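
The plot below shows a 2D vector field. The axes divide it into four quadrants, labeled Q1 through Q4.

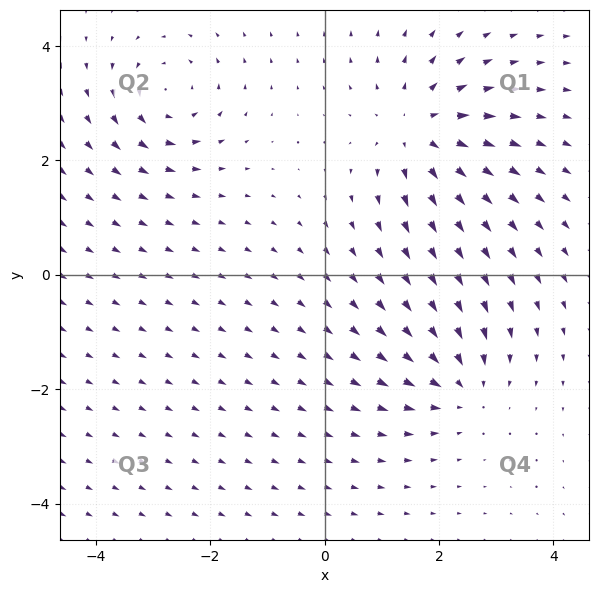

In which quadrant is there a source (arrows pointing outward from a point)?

The source sits at approximately (1.6, 2.5), which lies in quadrant Q1. The divergence there is about +5, positive as expected for a source.

Q1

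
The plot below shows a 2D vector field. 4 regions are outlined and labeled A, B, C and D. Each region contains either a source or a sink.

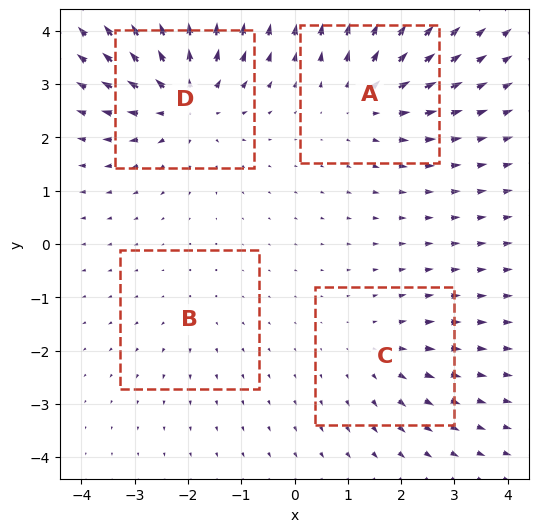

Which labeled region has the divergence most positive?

Divergence at each region's feature centre — A: about +5, B: about +2, C: about +3, D: about +7. Region D is most positive.

D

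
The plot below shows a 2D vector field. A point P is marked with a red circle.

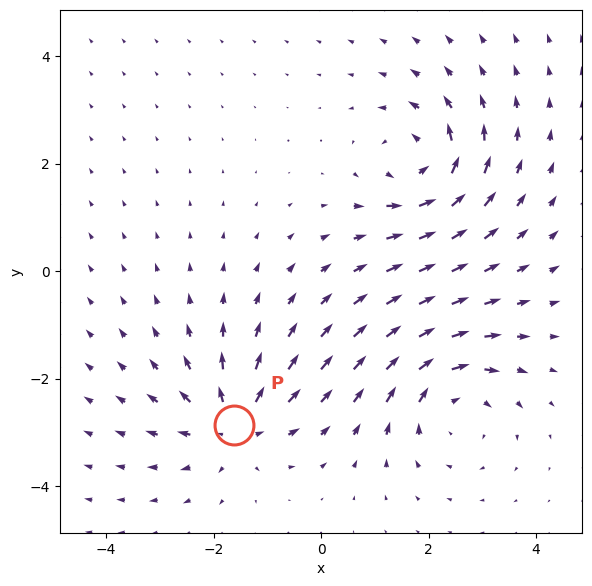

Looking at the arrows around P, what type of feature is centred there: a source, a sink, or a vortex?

At P (-1.6, -2.9) the arrows spread outward. Divergence about +5, curl ≈0 — positive divergence with near-zero curl is a source.

source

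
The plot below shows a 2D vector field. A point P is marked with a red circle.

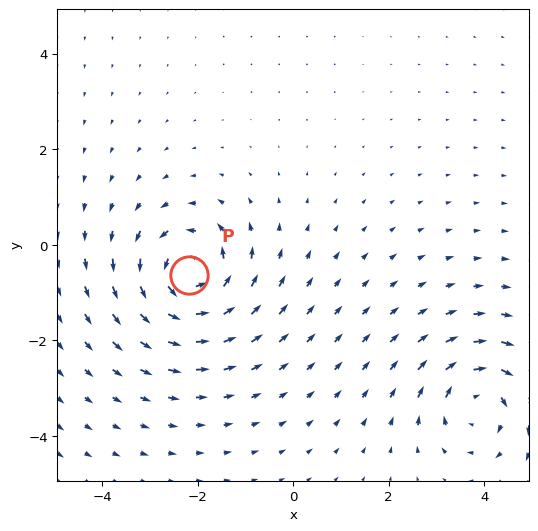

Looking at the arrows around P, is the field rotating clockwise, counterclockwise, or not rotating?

Near P at (-2.2, -0.6) the arrows circulate counterclockwise. The curl (z-component) there is about +5; positive curl means counterclockwise rotation.

counterclockwise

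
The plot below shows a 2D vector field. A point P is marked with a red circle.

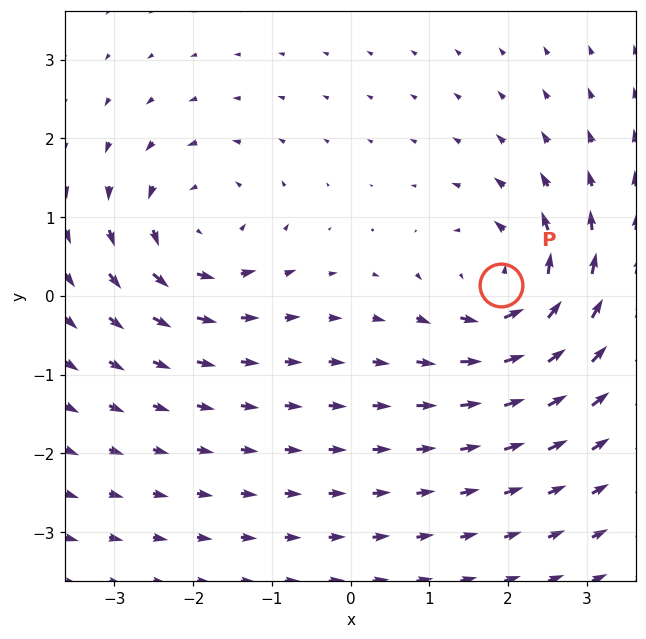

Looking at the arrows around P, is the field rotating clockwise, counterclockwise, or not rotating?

Near P at (1.9, 0.1) the arrows circulate counterclockwise. The curl (z-component) there is about +4; positive curl means counterclockwise rotation.

counterclockwise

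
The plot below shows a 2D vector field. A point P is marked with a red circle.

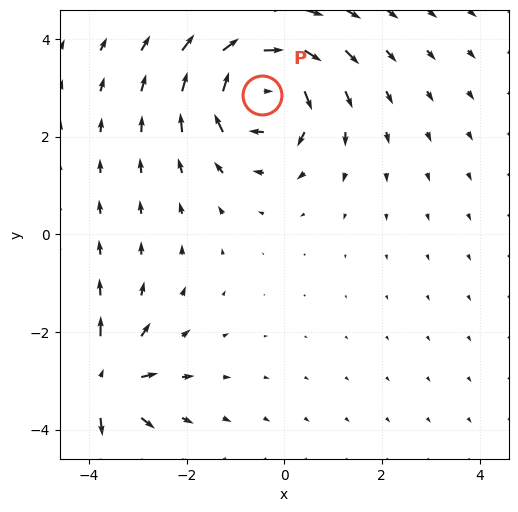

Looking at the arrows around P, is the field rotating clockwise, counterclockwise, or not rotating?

Near P at (-0.5, 2.9) the arrows circulate clockwise. The curl (z-component) there is about -6; negative curl means clockwise rotation.

clockwise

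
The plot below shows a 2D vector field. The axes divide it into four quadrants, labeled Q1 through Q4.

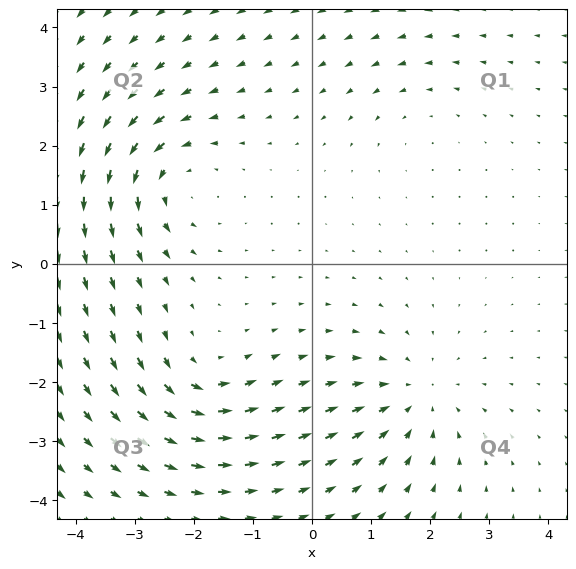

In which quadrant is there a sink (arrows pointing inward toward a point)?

The sink sits at approximately (1.7, -2.3), which lies in quadrant Q4. The divergence there is about -4, negative as expected for a sink.

Q4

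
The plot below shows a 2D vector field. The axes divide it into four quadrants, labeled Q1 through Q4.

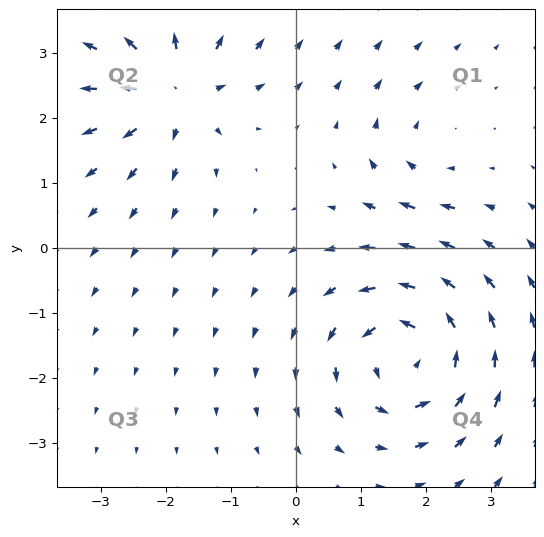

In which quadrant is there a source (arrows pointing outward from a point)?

The source sits at approximately (-1.9, 2.4), which lies in quadrant Q2. The divergence there is about +5, positive as expected for a source.

Q2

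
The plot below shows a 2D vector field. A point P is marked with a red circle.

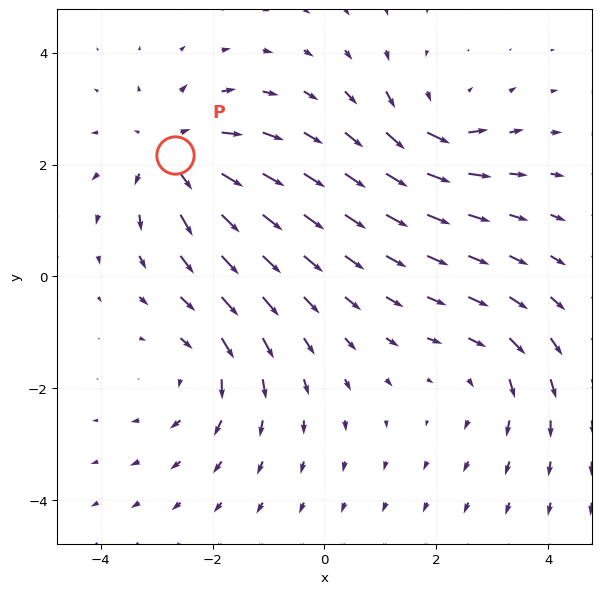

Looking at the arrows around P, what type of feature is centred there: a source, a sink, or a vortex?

At P (-2.7, 2.2) the arrows spread outward. Divergence about +4, curl ≈0 — positive divergence with near-zero curl is a source.

source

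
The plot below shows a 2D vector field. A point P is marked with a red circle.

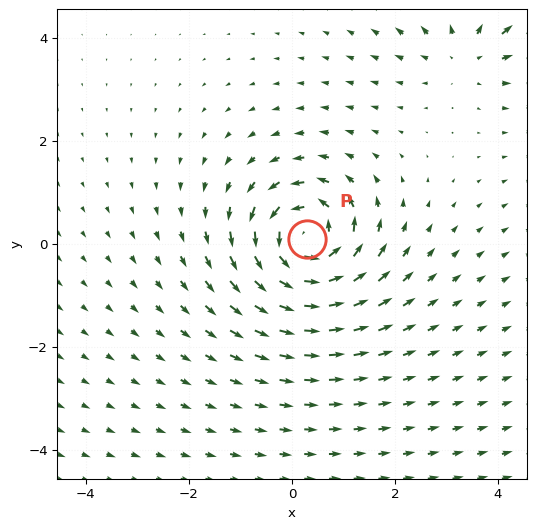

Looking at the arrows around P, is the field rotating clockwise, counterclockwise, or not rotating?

Near P at (0.3, 0.1) the arrows circulate counterclockwise. The curl (z-component) there is about +6; positive curl means counterclockwise rotation.

counterclockwise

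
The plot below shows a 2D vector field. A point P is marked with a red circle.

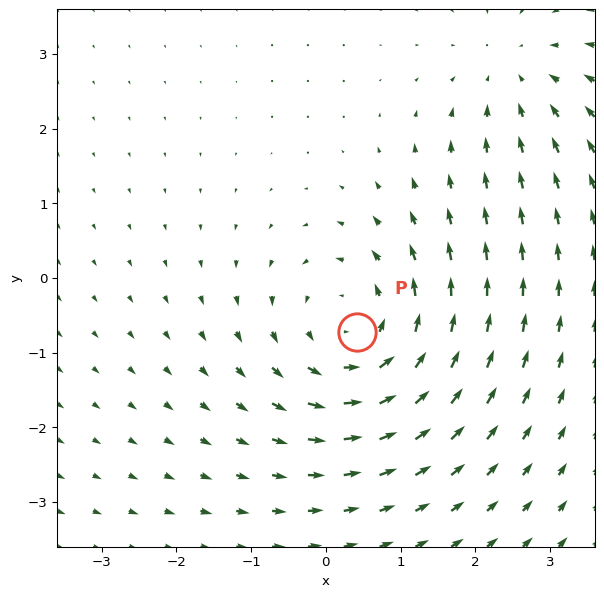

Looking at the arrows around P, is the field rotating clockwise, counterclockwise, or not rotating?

Near P at (0.4, -0.7) the arrows circulate counterclockwise. The curl (z-component) there is about +4; positive curl means counterclockwise rotation.

counterclockwise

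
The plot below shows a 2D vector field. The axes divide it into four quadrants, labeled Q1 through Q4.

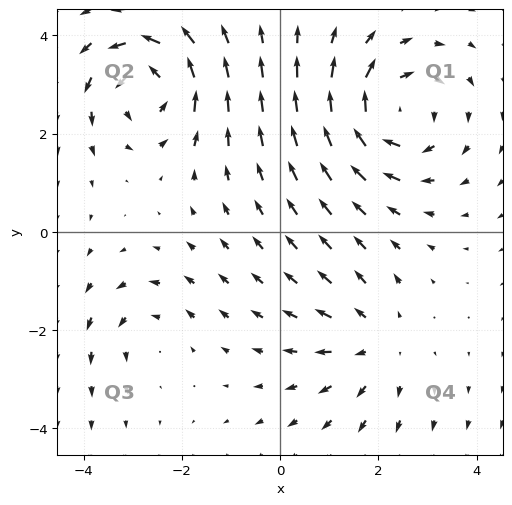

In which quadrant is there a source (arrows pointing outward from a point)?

The source sits at approximately (1.9, -2.3), which lies in quadrant Q4. The divergence there is about +3, positive as expected for a source.

Q4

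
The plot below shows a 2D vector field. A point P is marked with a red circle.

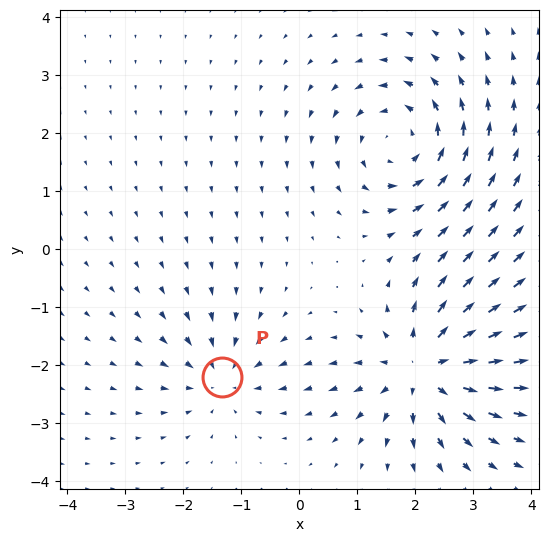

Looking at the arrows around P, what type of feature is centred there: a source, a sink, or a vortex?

sink

At P (-1.3, -2.2) the arrows converge inward. Divergence about -3, curl ≈0 — negative divergence with near-zero curl is a sink.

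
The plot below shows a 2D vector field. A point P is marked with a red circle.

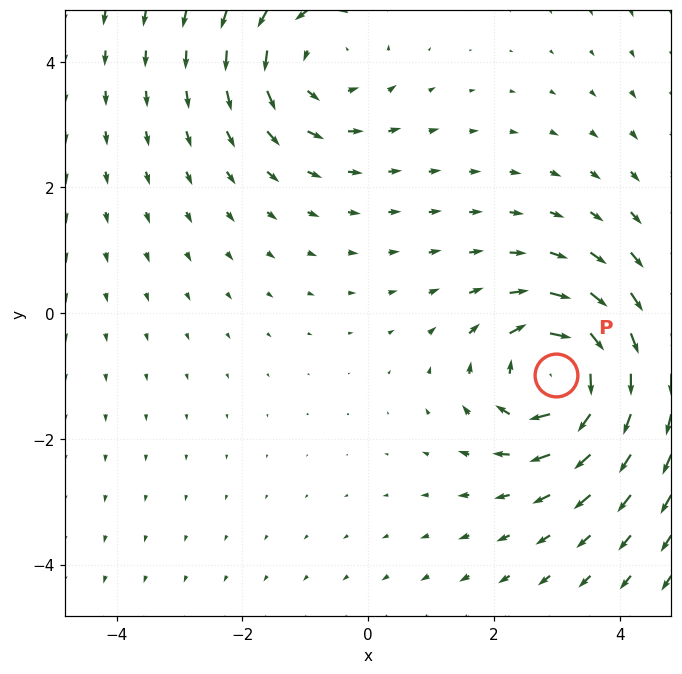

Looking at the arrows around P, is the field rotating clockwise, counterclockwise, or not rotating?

Near P at (3.0, -1.0) the arrows circulate clockwise. The curl (z-component) there is about -5; negative curl means clockwise rotation.

clockwise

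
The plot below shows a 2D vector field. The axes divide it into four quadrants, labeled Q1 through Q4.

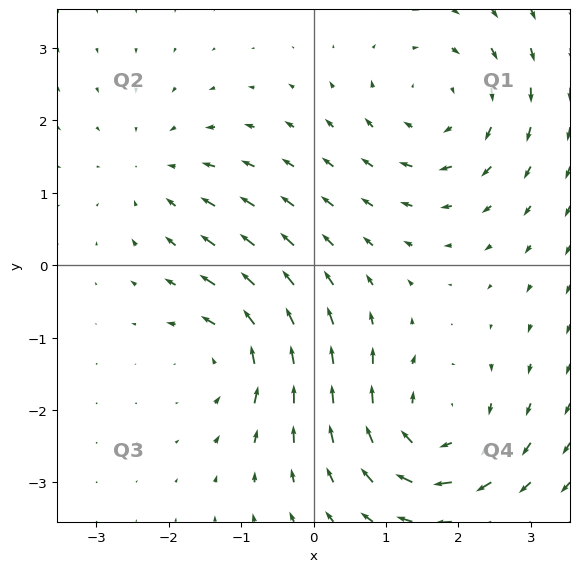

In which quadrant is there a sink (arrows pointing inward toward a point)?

The sink sits at approximately (-2.1, 1.3), which lies in quadrant Q2. The divergence there is about -3, negative as expected for a sink.

Q2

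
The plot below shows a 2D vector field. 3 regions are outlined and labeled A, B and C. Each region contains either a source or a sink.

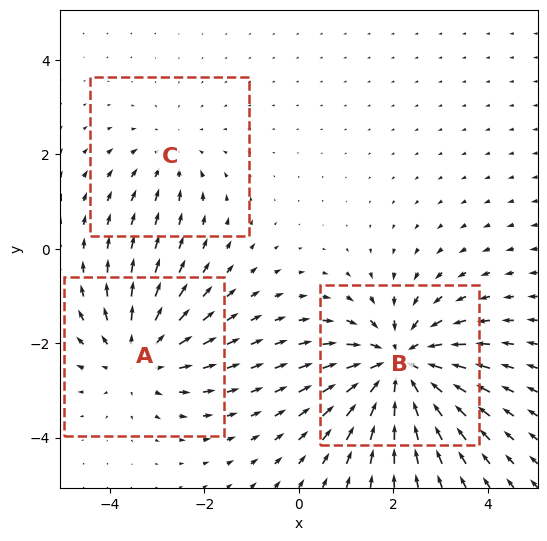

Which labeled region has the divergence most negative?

Divergence at each region's feature centre — A: about +3, B: about -4, C: about -2. Region B is most negative.

B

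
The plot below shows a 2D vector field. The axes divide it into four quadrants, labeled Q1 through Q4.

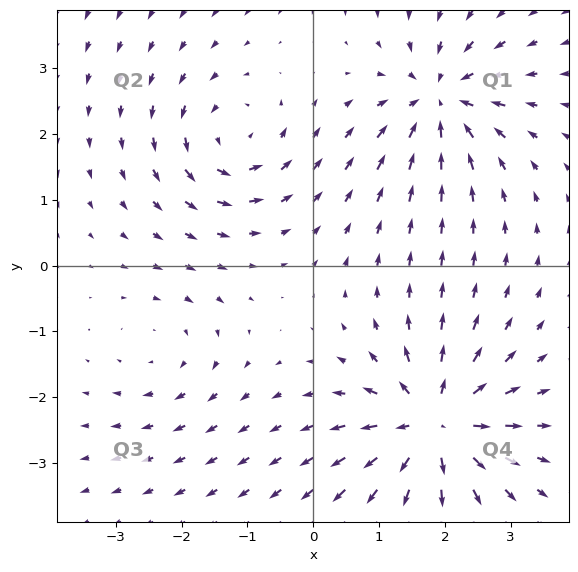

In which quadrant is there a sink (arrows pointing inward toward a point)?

Q1

The sink sits at approximately (1.9, 2.5), which lies in quadrant Q1. The divergence there is about -6, negative as expected for a sink.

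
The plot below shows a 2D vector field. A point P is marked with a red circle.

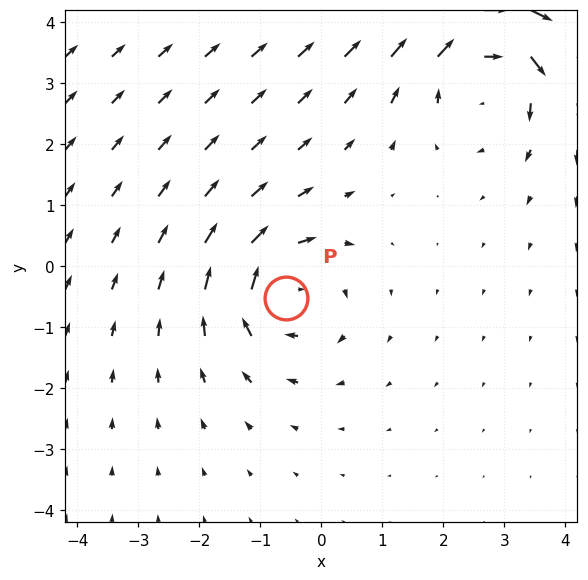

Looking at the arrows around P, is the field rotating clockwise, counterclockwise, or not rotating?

Near P at (-0.6, -0.5) the arrows circulate clockwise. The curl (z-component) there is about -4; negative curl means clockwise rotation.

clockwise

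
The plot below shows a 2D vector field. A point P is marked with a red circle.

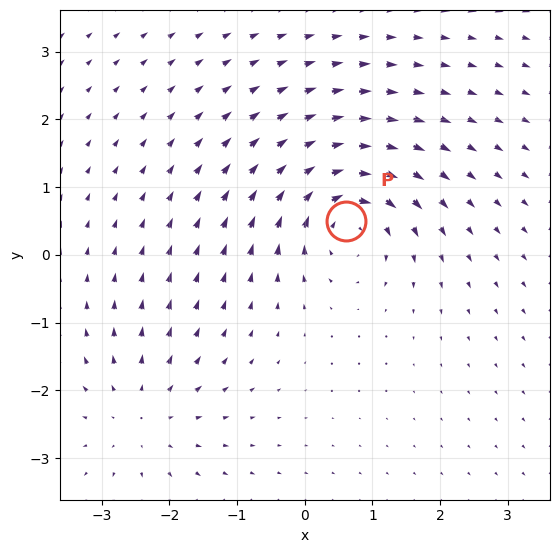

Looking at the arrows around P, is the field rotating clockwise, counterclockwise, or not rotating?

Near P at (0.6, 0.5) the arrows circulate clockwise. The curl (z-component) there is about -7; negative curl means clockwise rotation.

clockwise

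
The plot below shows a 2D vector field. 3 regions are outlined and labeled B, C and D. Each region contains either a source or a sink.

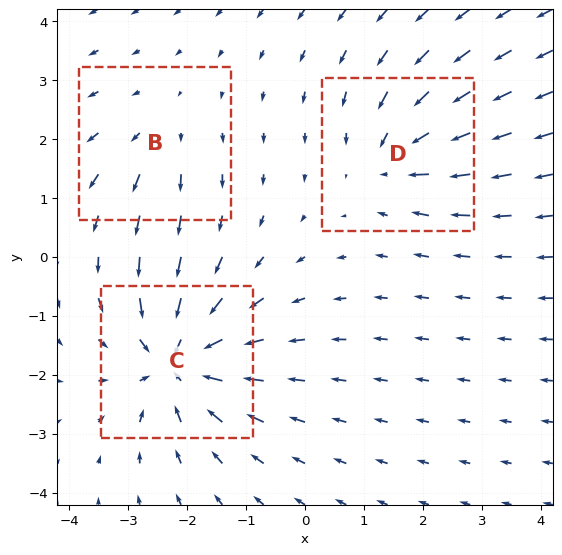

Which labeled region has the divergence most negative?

Divergence at each region's feature centre — B: about +2, C: about -5, D: about -3. Region C is most negative.

C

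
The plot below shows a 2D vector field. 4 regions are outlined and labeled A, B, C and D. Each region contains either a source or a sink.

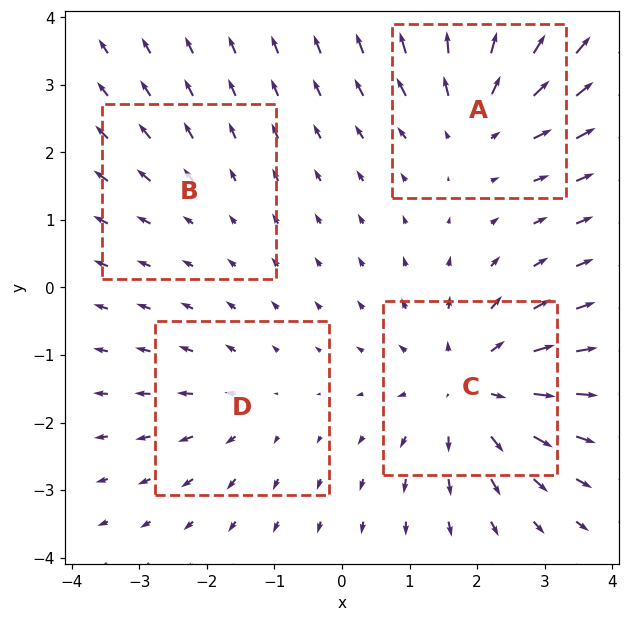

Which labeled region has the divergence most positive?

C

Divergence at each region's feature centre — A: about +5, B: about +2, C: about +6, D: about +3. Region C is most positive.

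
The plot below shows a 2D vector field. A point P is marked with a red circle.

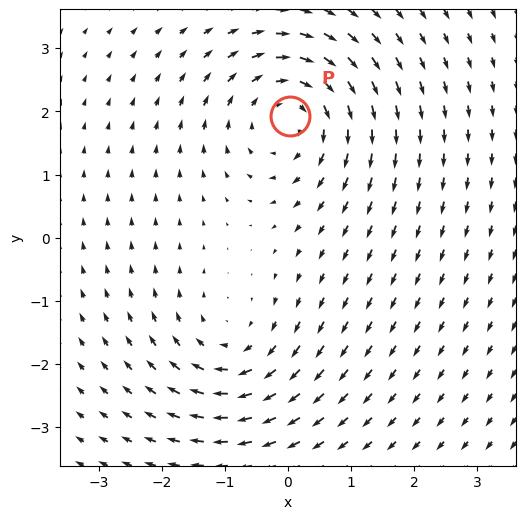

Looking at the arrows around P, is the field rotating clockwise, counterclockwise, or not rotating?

Near P at (0.0, 1.9) the arrows circulate clockwise. The curl (z-component) there is about -4; negative curl means clockwise rotation.

clockwise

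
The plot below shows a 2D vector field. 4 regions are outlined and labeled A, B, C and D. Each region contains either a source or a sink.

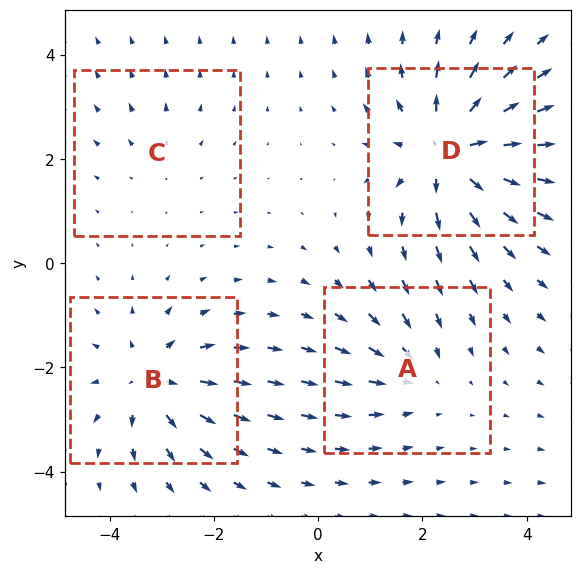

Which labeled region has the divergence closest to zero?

Divergence at each region's feature centre — A: about -4, B: about +6, C: about +2, D: about +8. Region C is closest to zero.

C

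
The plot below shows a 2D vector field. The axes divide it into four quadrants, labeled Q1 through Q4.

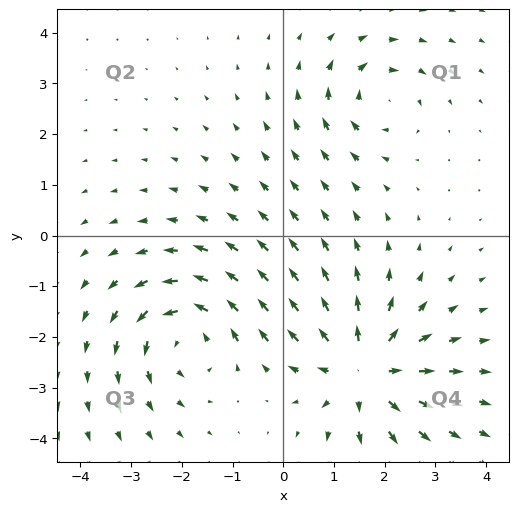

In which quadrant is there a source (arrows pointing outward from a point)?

The source sits at approximately (1.6, -2.7), which lies in quadrant Q4. The divergence there is about +5, positive as expected for a source.

Q4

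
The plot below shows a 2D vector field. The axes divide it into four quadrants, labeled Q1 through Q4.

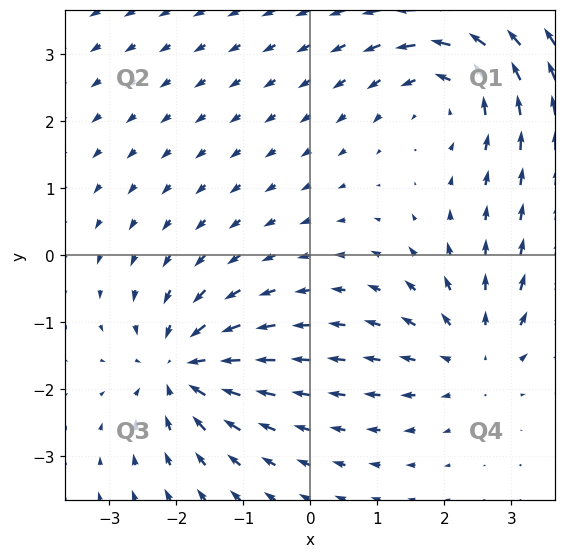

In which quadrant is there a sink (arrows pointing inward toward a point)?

The sink sits at approximately (-1.9, -1.7), which lies in quadrant Q3. The divergence there is about -4, negative as expected for a sink.

Q3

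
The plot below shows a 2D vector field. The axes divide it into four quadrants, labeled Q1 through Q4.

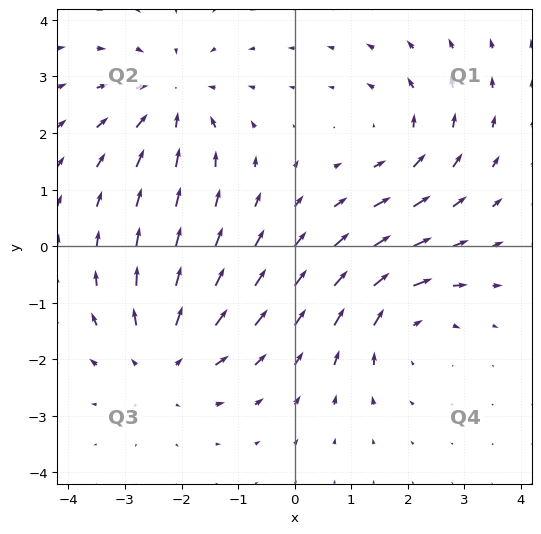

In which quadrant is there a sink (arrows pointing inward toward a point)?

Q2

The sink sits at approximately (-2.2, 2.6), which lies in quadrant Q2. The divergence there is about -4, negative as expected for a sink.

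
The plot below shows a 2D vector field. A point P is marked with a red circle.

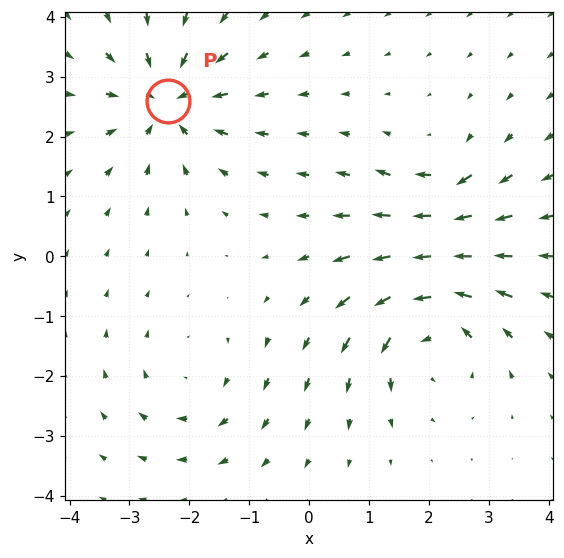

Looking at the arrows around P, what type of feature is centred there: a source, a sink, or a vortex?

sink

At P (-2.4, 2.6) the arrows converge inward. Divergence about -5, curl ≈0 — negative divergence with near-zero curl is a sink.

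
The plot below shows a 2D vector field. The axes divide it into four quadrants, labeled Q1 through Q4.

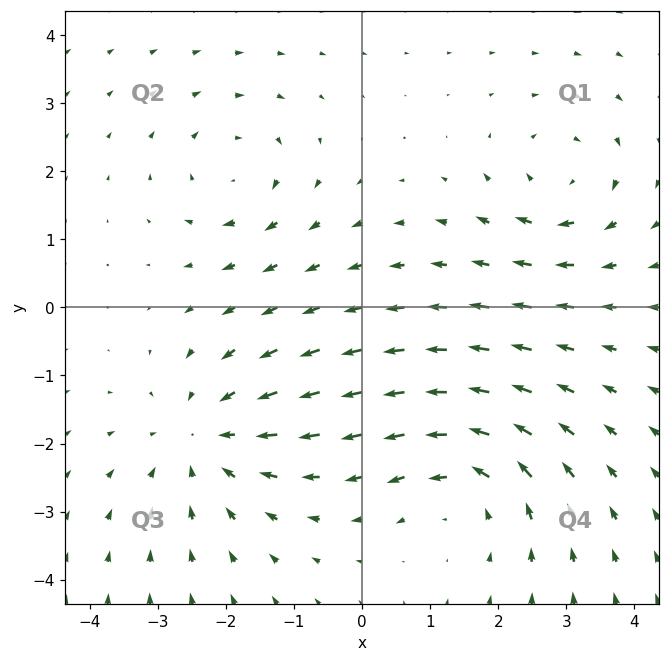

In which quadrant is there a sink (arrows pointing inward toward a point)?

The sink sits at approximately (-2.3, -1.9), which lies in quadrant Q3. The divergence there is about -4, negative as expected for a sink.

Q3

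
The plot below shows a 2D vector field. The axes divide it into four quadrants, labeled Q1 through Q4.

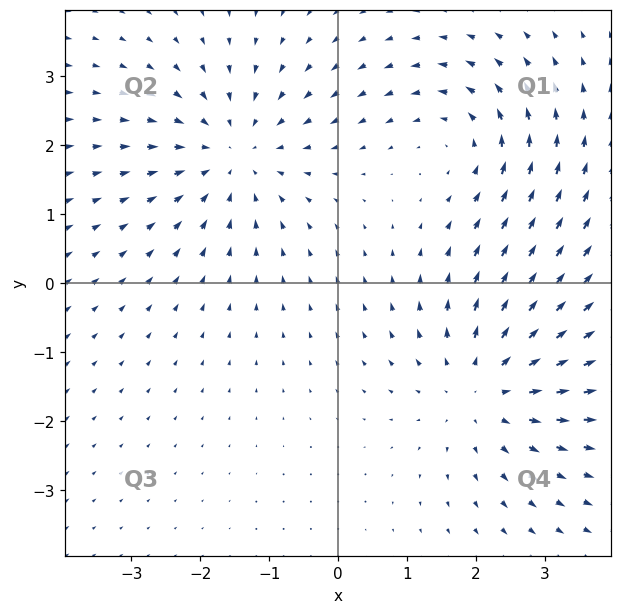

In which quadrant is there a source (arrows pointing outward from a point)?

Q4

The source sits at approximately (2.1, -1.5), which lies in quadrant Q4. The divergence there is about +3, positive as expected for a source.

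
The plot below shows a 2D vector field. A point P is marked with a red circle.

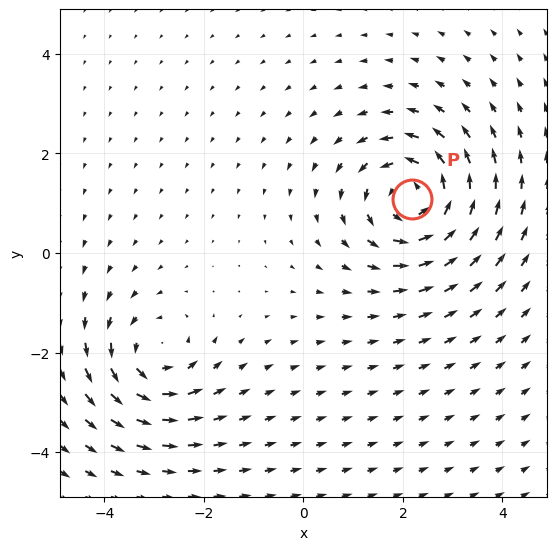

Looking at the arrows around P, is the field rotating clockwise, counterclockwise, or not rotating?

Near P at (2.2, 1.1) the arrows circulate counterclockwise. The curl (z-component) there is about +5; positive curl means counterclockwise rotation.

counterclockwise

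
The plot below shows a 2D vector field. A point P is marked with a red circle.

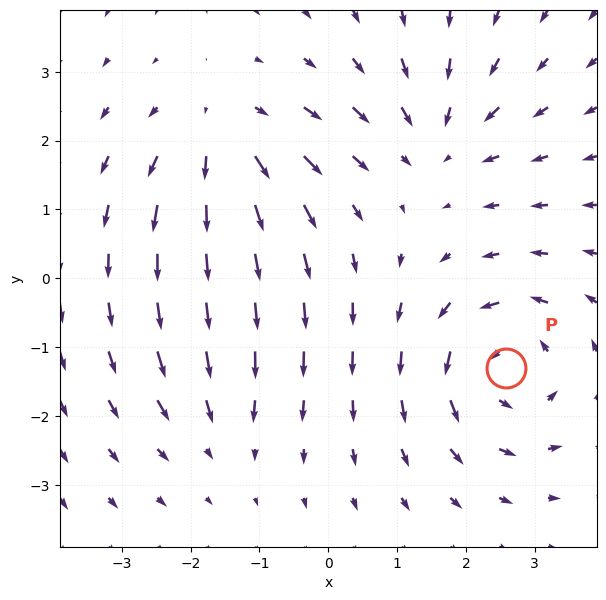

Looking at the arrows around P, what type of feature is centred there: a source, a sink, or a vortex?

vortex

At P (2.6, -1.3) the arrows circulate counterclockwise. Divergence ≈0, curl about +5 — near-zero divergence with nonzero curl is a vortex.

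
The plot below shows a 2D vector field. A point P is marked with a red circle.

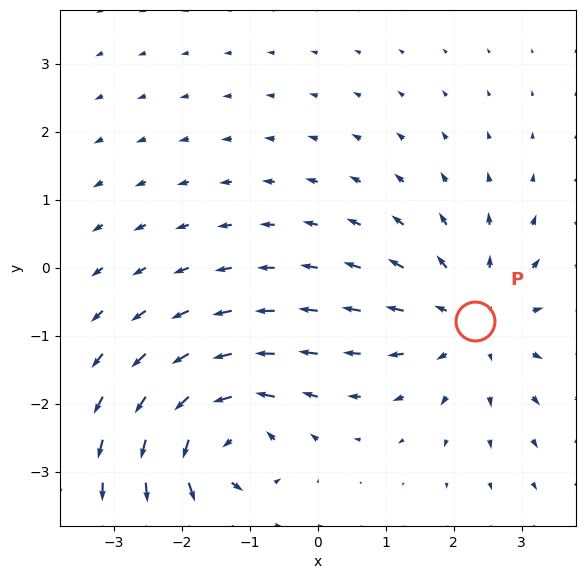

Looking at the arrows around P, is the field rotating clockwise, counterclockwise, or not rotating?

Near P at (2.3, -0.8) the arrows show no circulation. The curl there is ≈0.

not rotating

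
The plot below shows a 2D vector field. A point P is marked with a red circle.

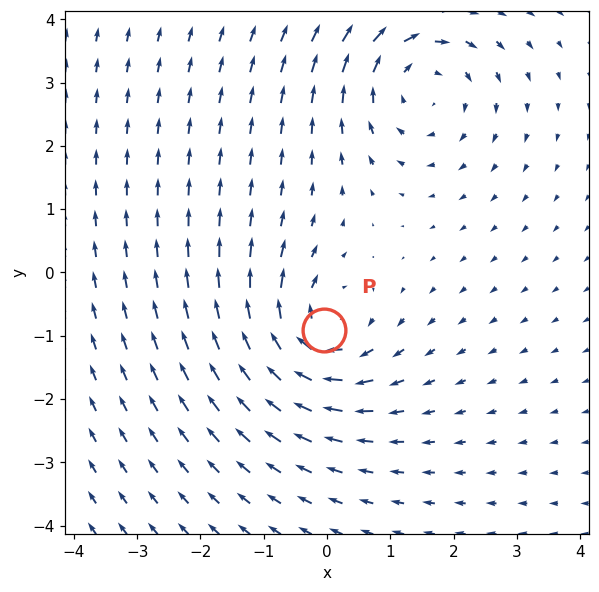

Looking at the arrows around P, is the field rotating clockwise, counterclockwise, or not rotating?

clockwise

Near P at (-0.0, -0.9) the arrows circulate clockwise. The curl (z-component) there is about -4; negative curl means clockwise rotation.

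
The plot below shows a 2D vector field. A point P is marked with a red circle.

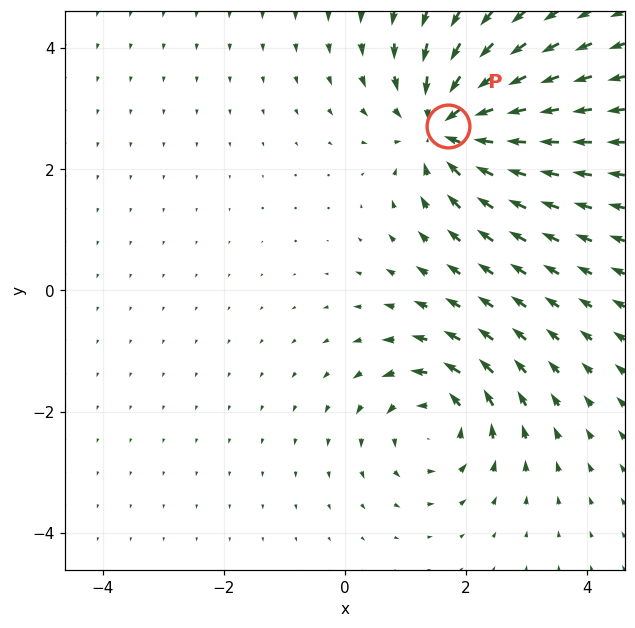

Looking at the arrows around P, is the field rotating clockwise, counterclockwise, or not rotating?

not rotating

Near P at (1.7, 2.7) the arrows show no circulation. The curl there is ≈0.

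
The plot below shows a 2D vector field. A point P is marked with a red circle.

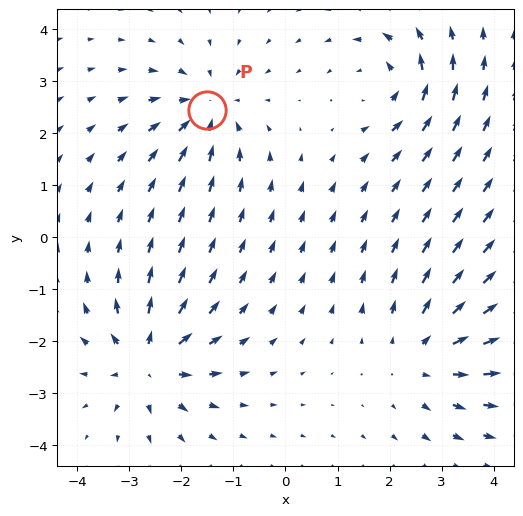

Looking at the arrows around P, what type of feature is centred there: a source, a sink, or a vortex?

sink

At P (-1.5, 2.5) the arrows converge inward. Divergence about -5, curl ≈0 — negative divergence with near-zero curl is a sink.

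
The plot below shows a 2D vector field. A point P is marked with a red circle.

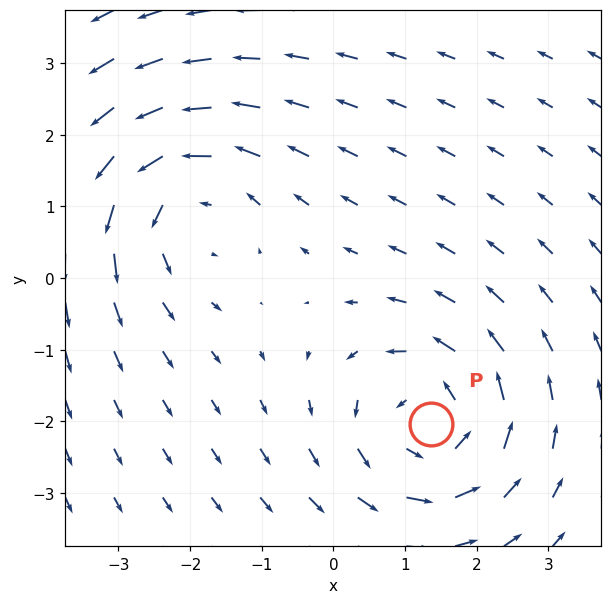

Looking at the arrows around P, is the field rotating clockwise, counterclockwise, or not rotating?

counterclockwise

Near P at (1.4, -2.0) the arrows circulate counterclockwise. The curl (z-component) there is about +5; positive curl means counterclockwise rotation.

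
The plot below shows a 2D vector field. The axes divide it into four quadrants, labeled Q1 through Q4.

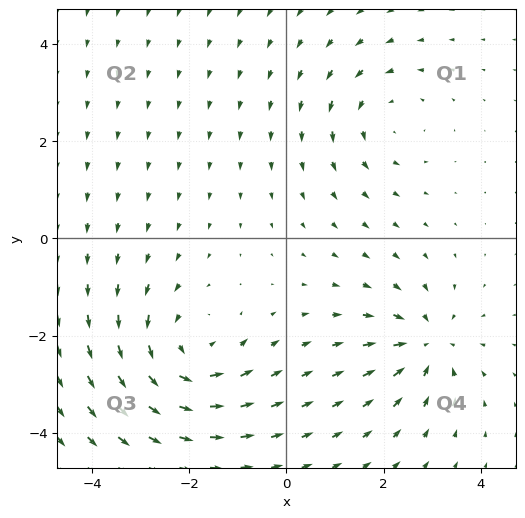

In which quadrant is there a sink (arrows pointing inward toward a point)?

The sink sits at approximately (2.9, -2.2), which lies in quadrant Q4. The divergence there is about -4, negative as expected for a sink.

Q4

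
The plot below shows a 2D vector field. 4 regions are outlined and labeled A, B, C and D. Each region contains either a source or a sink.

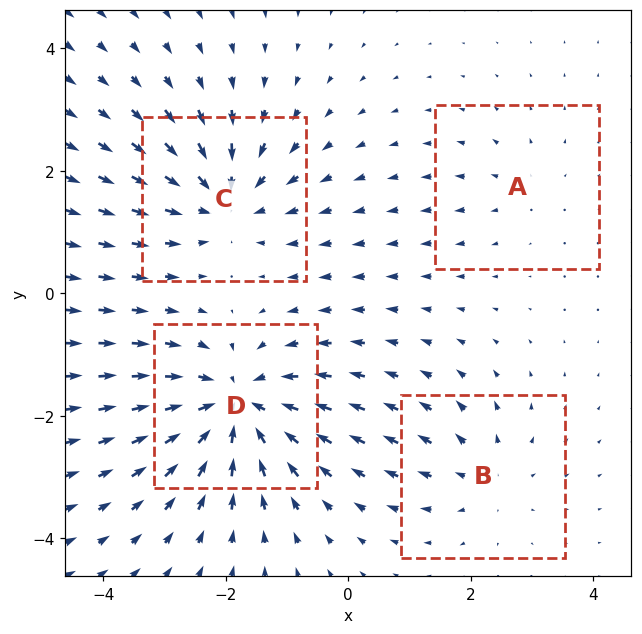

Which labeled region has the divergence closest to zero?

Divergence at each region's feature centre — A: about +2, B: about +3, C: about -6, D: about -7. Region A is closest to zero.

A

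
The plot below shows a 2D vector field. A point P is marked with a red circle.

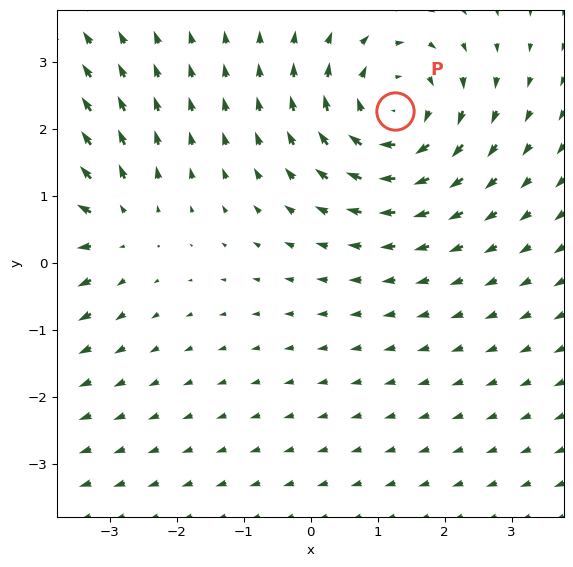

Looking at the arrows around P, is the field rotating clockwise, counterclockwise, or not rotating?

Near P at (1.3, 2.3) the arrows circulate clockwise. The curl (z-component) there is about -4; negative curl means clockwise rotation.

clockwise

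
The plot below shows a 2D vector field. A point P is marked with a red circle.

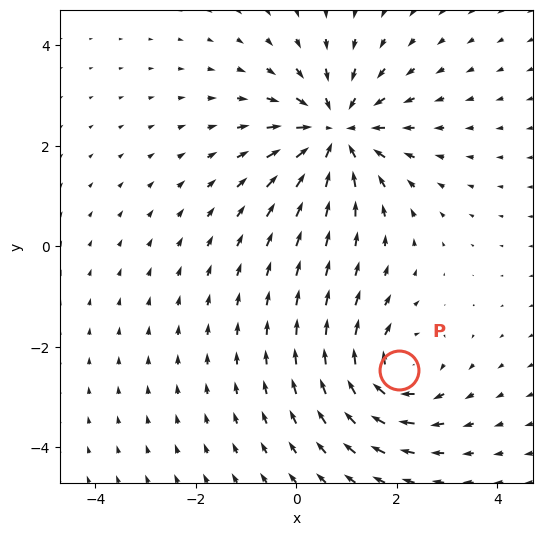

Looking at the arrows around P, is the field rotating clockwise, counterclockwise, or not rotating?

clockwise

Near P at (2.0, -2.5) the arrows circulate clockwise. The curl (z-component) there is about -3; negative curl means clockwise rotation.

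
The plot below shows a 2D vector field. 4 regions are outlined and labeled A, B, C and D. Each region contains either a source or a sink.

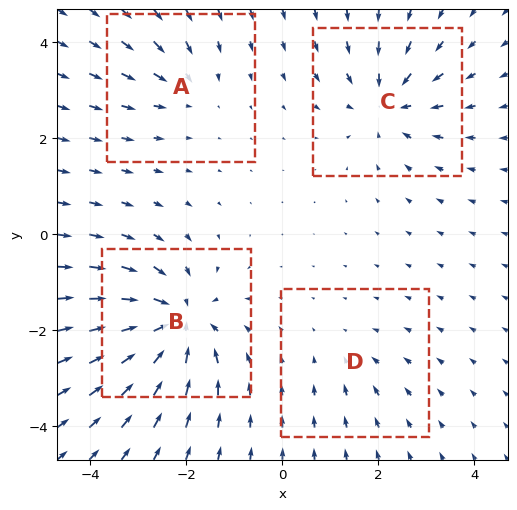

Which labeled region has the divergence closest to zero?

Divergence at each region's feature centre — A: about -3, B: about -8, C: about -5, D: about -2. Region D is closest to zero.

D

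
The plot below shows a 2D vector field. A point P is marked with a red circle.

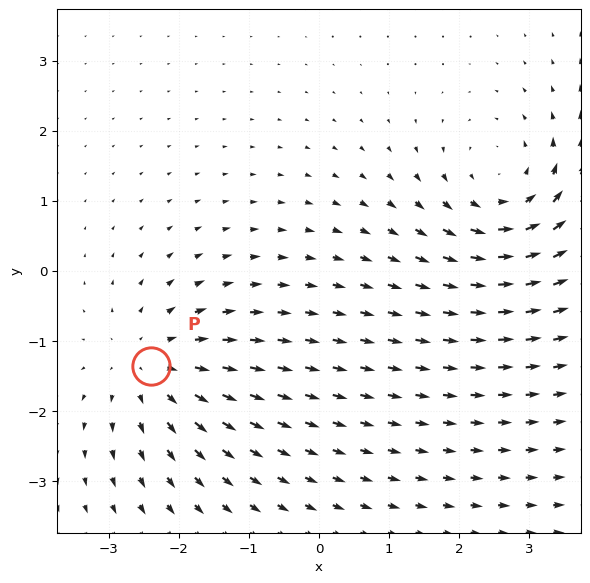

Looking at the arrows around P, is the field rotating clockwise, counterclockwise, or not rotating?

not rotating

Near P at (-2.4, -1.4) the arrows show no circulation. The curl there is ≈0.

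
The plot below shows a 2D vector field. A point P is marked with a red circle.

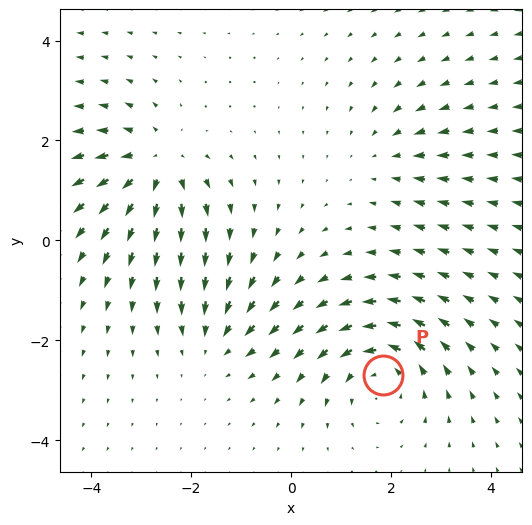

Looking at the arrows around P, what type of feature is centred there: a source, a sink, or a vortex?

At P (1.8, -2.7) the arrows circulate counterclockwise. Divergence ≈0, curl about +4 — near-zero divergence with nonzero curl is a vortex.

vortex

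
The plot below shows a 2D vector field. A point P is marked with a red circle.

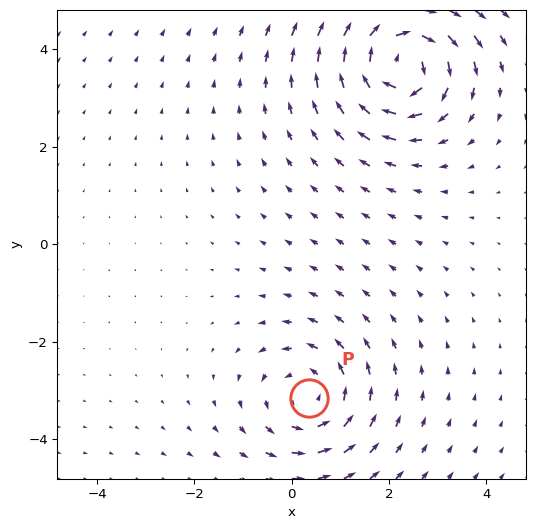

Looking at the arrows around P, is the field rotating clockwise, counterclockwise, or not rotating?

Near P at (0.4, -3.2) the arrows circulate counterclockwise. The curl (z-component) there is about +4; positive curl means counterclockwise rotation.

counterclockwise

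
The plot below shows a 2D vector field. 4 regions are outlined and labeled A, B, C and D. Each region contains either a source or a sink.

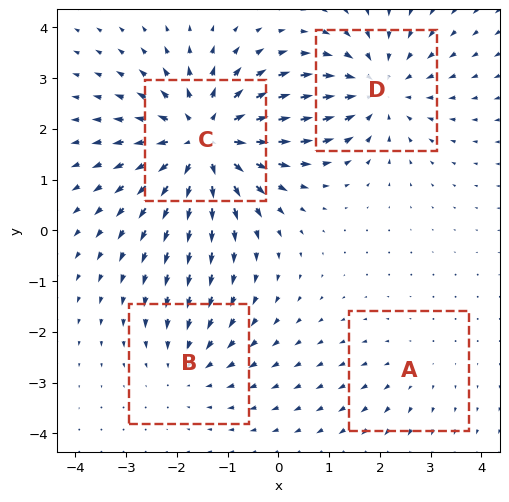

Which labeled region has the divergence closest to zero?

Divergence at each region's feature centre — A: about +2, B: about -3, C: about +6, D: about -4. Region A is closest to zero.

A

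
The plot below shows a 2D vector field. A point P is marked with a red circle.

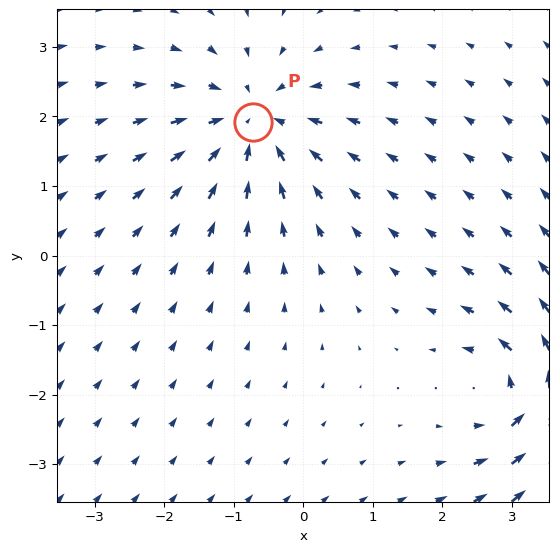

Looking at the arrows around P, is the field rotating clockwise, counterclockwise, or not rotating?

not rotating

Near P at (-0.7, 1.9) the arrows show no circulation. The curl there is ≈0.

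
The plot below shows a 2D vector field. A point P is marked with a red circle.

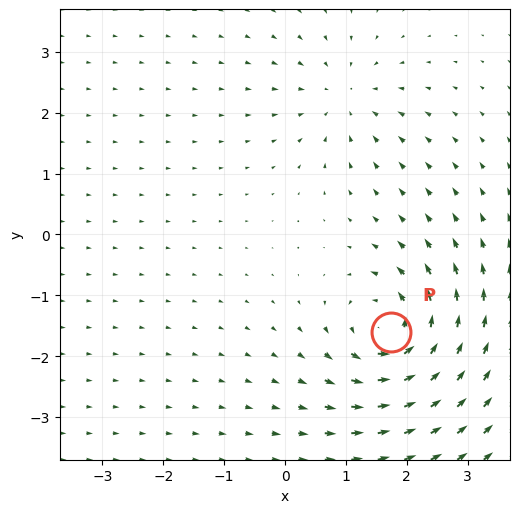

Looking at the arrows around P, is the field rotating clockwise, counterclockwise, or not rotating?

counterclockwise

Near P at (1.7, -1.6) the arrows circulate counterclockwise. The curl (z-component) there is about +7; positive curl means counterclockwise rotation.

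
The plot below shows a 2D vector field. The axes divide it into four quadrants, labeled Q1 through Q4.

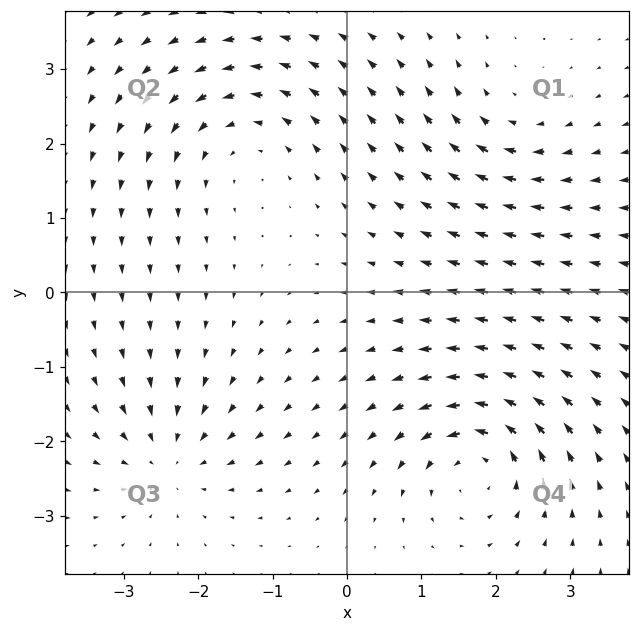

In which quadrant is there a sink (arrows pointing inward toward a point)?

Q3

The sink sits at approximately (-2.4, -2.2), which lies in quadrant Q3. The divergence there is about -5, negative as expected for a sink.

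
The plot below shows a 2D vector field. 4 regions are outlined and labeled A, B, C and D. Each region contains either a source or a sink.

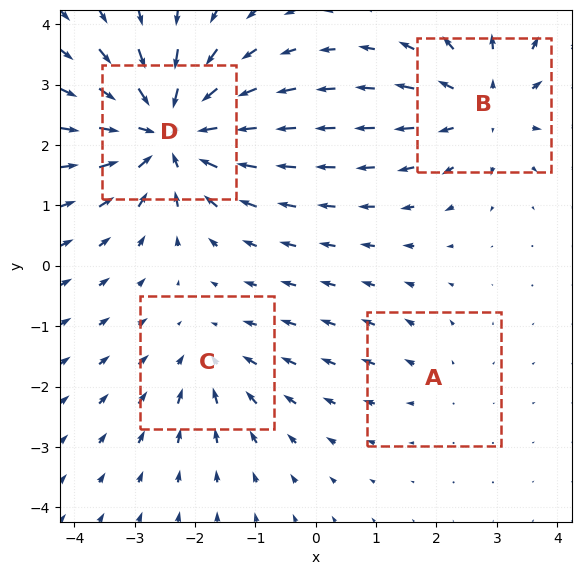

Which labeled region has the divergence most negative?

Divergence at each region's feature centre — A: about +2, B: about +4, C: about -3, D: about -7. Region D is most negative.

D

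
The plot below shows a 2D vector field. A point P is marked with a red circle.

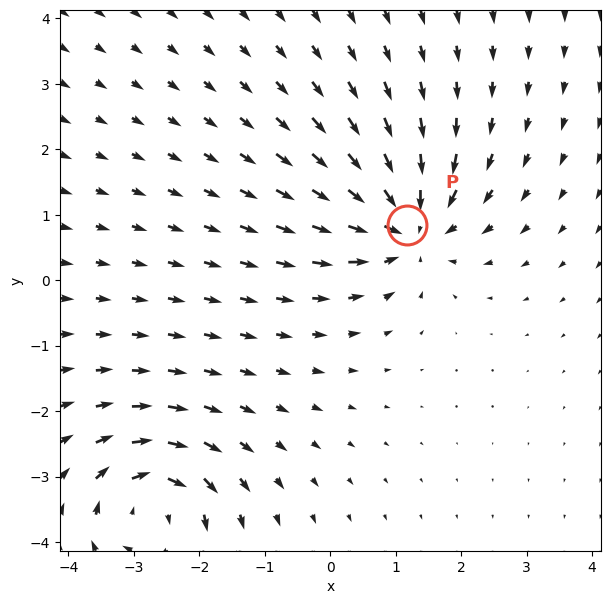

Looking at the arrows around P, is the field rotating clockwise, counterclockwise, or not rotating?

Near P at (1.2, 0.8) the arrows show no circulation. The curl there is ≈0.

not rotating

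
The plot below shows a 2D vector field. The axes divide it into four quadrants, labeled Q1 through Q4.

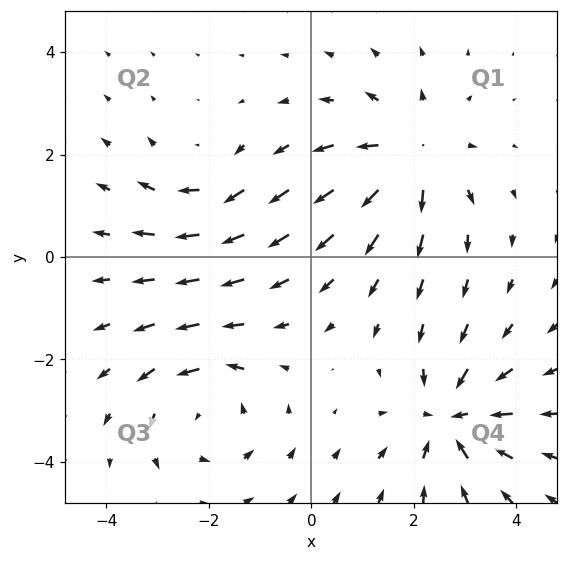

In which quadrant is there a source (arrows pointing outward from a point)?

Q1

The source sits at approximately (1.9, 2.0), which lies in quadrant Q1. The divergence there is about +4, positive as expected for a source.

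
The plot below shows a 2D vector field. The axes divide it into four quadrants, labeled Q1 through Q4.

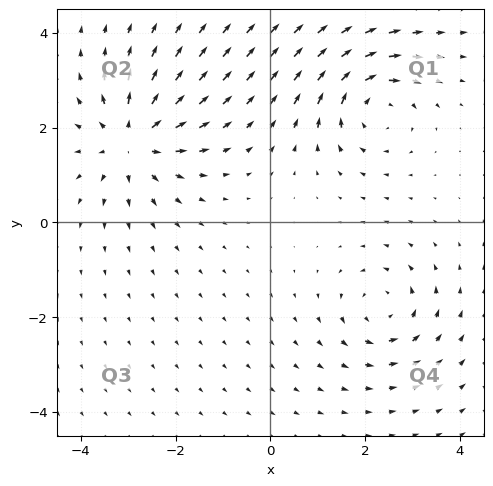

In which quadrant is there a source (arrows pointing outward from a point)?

Q2

The source sits at approximately (-2.9, 1.7), which lies in quadrant Q2. The divergence there is about +6, positive as expected for a source.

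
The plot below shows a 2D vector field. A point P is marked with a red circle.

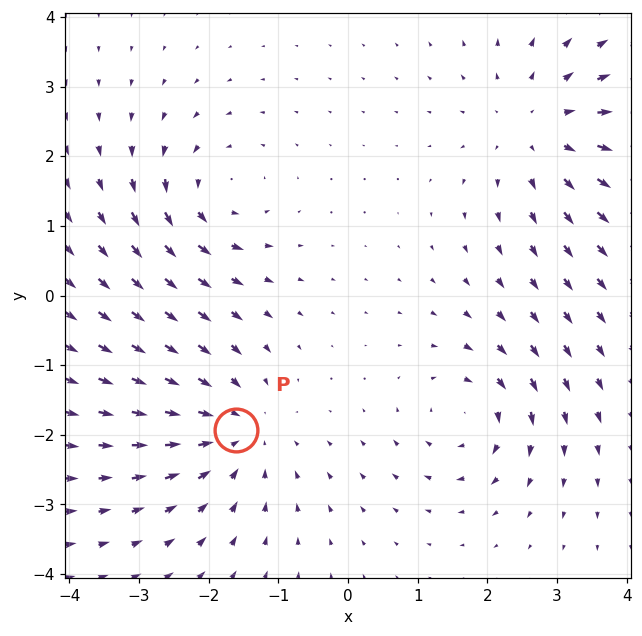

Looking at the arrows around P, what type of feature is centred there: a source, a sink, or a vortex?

At P (-1.6, -1.9) the arrows converge inward. Divergence about -4, curl ≈0 — negative divergence with near-zero curl is a sink.

sink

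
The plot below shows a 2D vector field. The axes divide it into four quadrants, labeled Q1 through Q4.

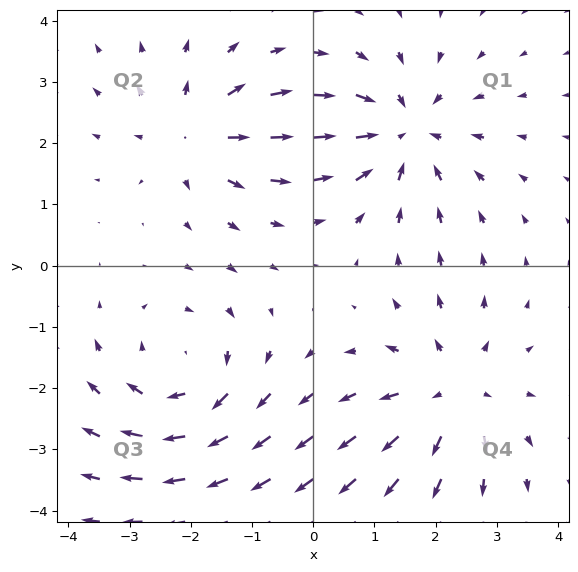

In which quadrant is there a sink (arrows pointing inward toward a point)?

Q1

The sink sits at approximately (1.5, 2.2), which lies in quadrant Q1. The divergence there is about -5, negative as expected for a sink.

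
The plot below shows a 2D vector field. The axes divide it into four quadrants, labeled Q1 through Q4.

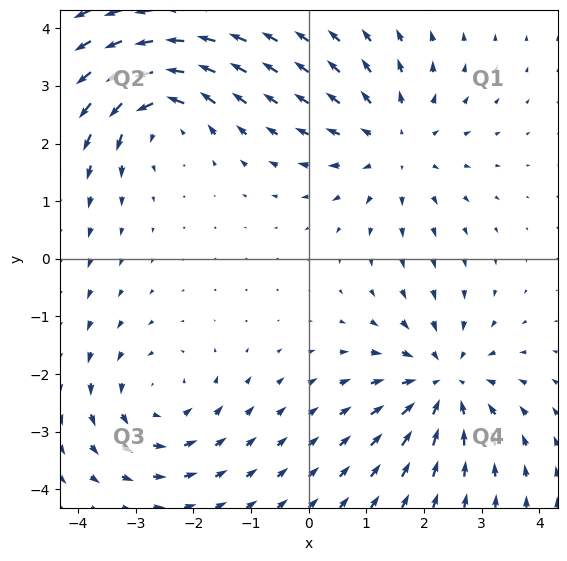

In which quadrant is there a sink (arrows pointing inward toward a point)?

The sink sits at approximately (2.3, -2.2), which lies in quadrant Q4. The divergence there is about -5, negative as expected for a sink.

Q4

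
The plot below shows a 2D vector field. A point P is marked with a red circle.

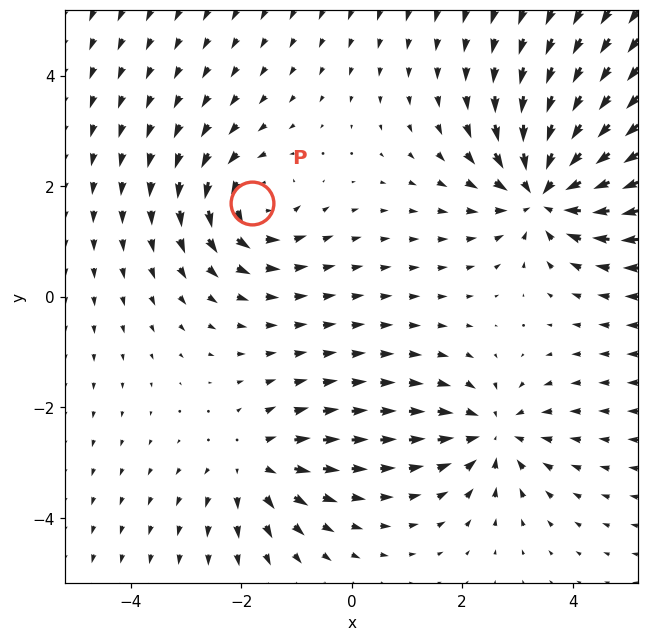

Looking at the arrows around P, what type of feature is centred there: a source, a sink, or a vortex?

vortex

At P (-1.8, 1.7) the arrows circulate counterclockwise. Divergence ≈0, curl about +4 — near-zero divergence with nonzero curl is a vortex.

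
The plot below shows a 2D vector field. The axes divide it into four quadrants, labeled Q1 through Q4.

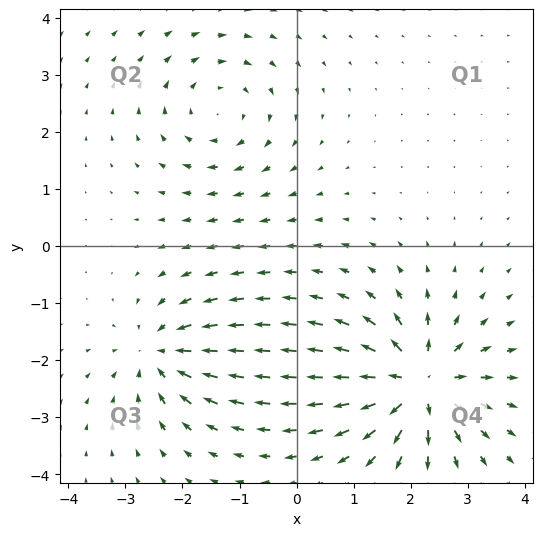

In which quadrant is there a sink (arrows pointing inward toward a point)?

Q3

The sink sits at approximately (-2.4, -1.9), which lies in quadrant Q3. The divergence there is about -4, negative as expected for a sink.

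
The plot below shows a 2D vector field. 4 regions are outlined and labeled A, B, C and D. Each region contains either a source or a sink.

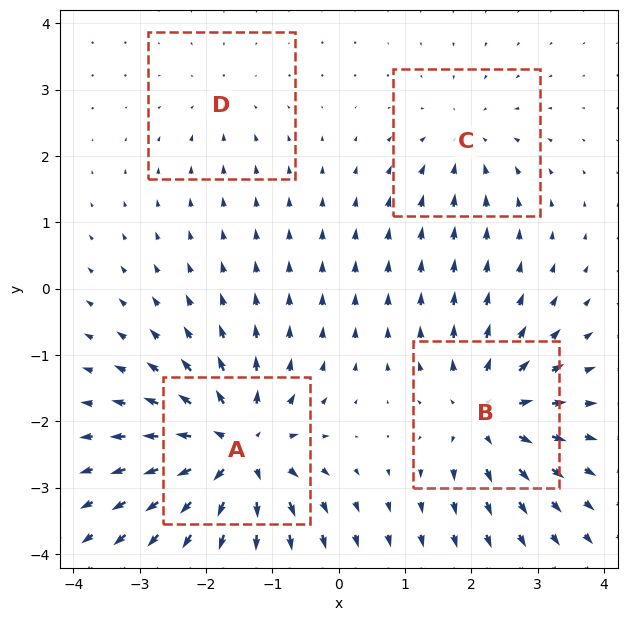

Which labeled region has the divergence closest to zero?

Divergence at each region's feature centre — A: about +8, B: about +6, C: about -4, D: about -2. Region D is closest to zero.

D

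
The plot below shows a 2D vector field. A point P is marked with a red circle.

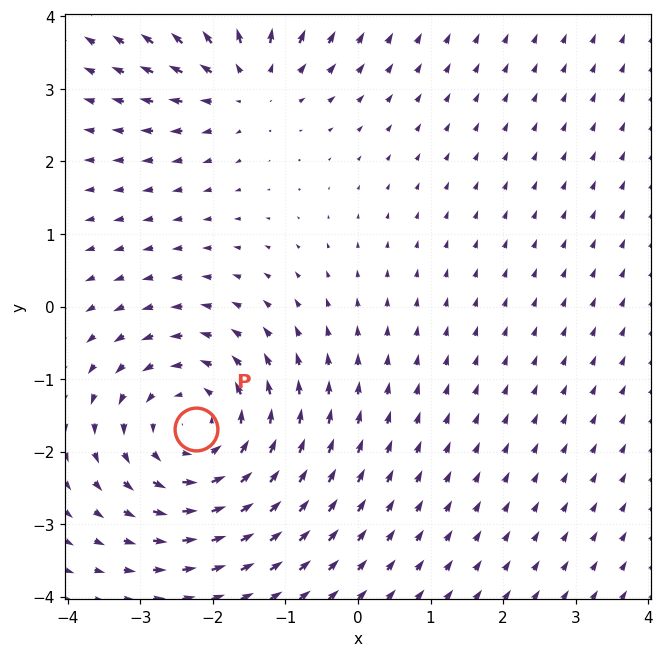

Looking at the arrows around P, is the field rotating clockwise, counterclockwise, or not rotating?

Near P at (-2.2, -1.7) the arrows circulate counterclockwise. The curl (z-component) there is about +4; positive curl means counterclockwise rotation.

counterclockwise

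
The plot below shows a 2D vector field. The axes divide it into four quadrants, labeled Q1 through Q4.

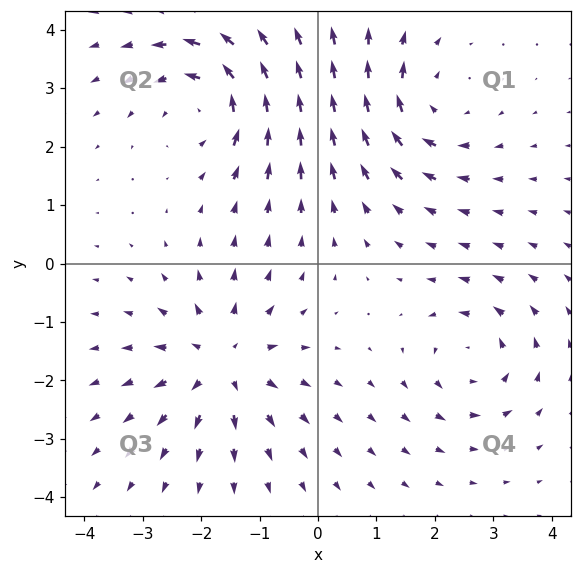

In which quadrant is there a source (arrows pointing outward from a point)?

Q3

The source sits at approximately (-1.6, -1.7), which lies in quadrant Q3. The divergence there is about +4, positive as expected for a source.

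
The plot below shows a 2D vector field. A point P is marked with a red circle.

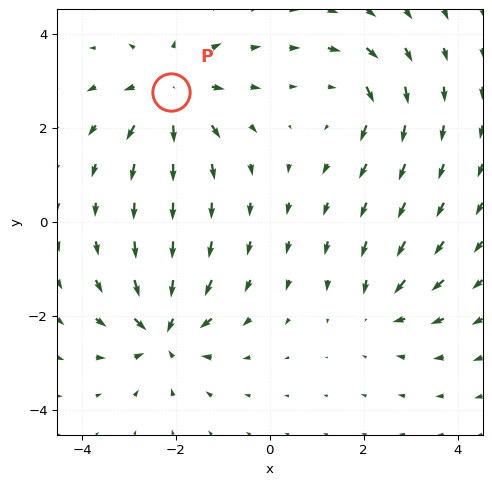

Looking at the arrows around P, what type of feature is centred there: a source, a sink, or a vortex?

At P (-2.1, 2.8) the arrows spread outward. Divergence about +5, curl ≈0 — positive divergence with near-zero curl is a source.

source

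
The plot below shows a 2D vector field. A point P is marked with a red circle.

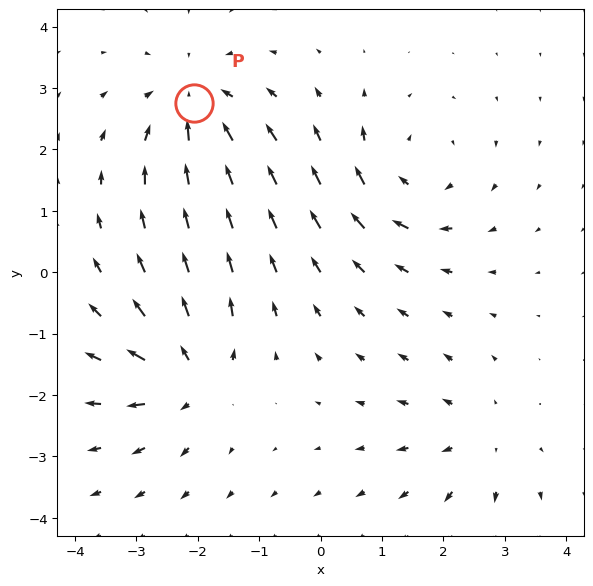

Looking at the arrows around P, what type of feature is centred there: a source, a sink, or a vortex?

At P (-2.1, 2.8) the arrows converge inward. Divergence about -5, curl ≈0 — negative divergence with near-zero curl is a sink.

sink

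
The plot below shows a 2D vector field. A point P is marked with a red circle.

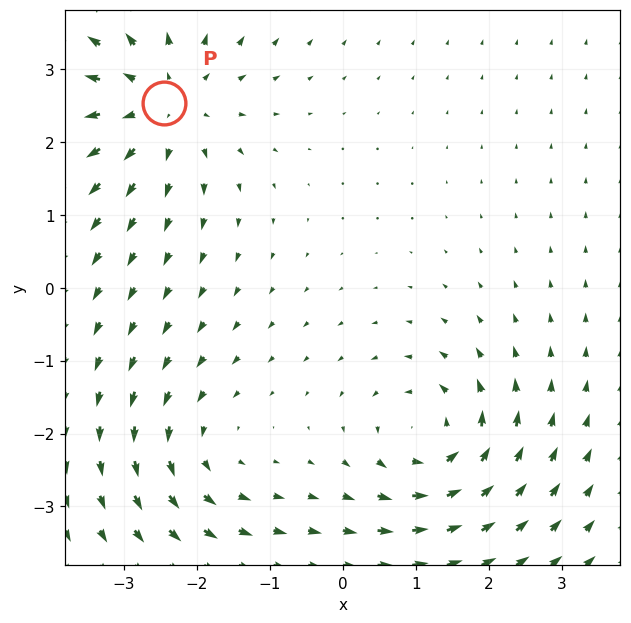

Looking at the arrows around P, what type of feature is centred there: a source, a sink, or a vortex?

At P (-2.5, 2.5) the arrows spread outward. Divergence about +4, curl ≈0 — positive divergence with near-zero curl is a source.

source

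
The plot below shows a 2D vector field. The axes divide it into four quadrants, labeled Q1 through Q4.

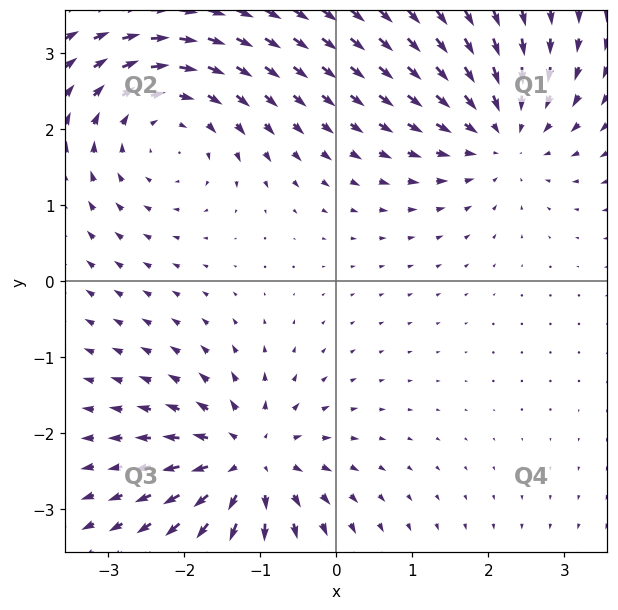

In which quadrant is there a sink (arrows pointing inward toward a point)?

Q1

The sink sits at approximately (2.2, 1.9), which lies in quadrant Q1. The divergence there is about -4, negative as expected for a sink.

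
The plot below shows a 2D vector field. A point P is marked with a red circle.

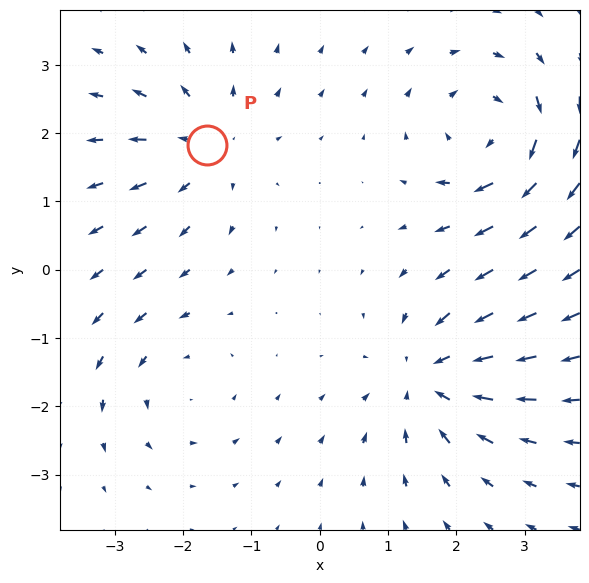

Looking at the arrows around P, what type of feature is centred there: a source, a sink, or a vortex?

source

At P (-1.6, 1.8) the arrows spread outward. Divergence about +4, curl ≈0 — positive divergence with near-zero curl is a source.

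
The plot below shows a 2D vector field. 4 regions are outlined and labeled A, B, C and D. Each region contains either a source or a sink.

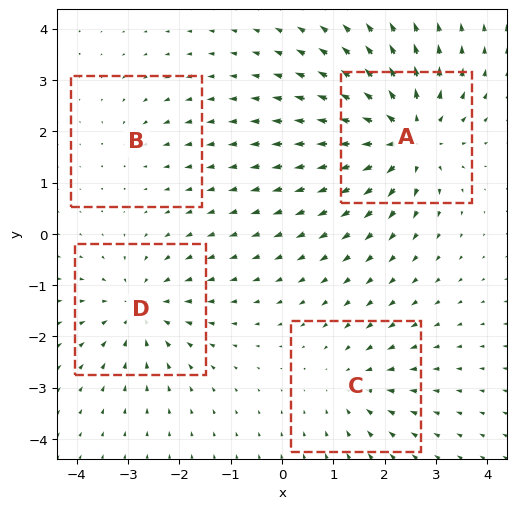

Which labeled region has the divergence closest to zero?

Divergence at each region's feature centre — A: about +8, B: about -2, C: about -4, D: about -5. Region B is closest to zero.

B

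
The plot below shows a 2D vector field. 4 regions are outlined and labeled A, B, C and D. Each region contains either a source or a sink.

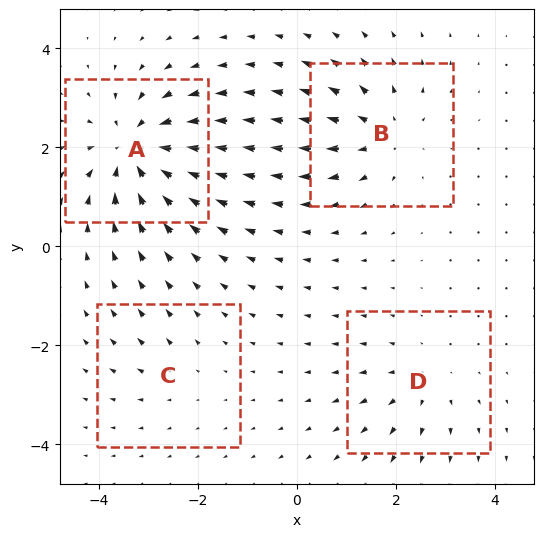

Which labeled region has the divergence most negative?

Divergence at each region's feature centre — A: about -7, B: about +5, C: about +2, D: about +3. Region A is most negative.

A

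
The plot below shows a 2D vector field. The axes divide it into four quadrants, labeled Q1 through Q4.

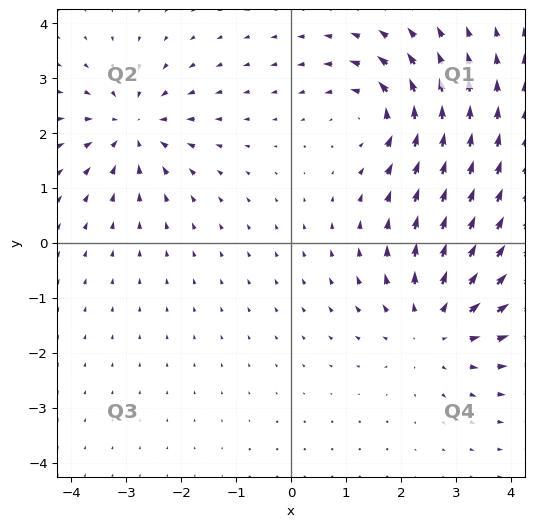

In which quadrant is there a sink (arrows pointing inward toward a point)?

The sink sits at approximately (-2.9, 2.1), which lies in quadrant Q2. The divergence there is about -4, negative as expected for a sink.

Q2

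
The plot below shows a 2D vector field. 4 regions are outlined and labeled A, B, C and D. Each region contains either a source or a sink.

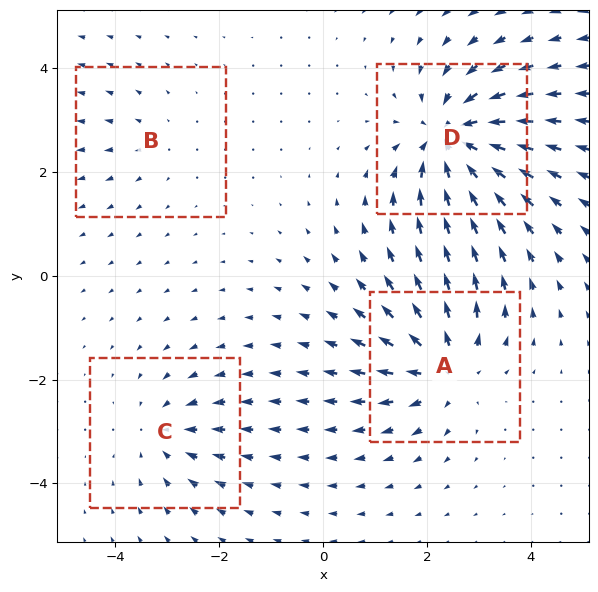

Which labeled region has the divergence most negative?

Divergence at each region's feature centre — A: about +6, B: about +2, C: about -4, D: about -7. Region D is most negative.

D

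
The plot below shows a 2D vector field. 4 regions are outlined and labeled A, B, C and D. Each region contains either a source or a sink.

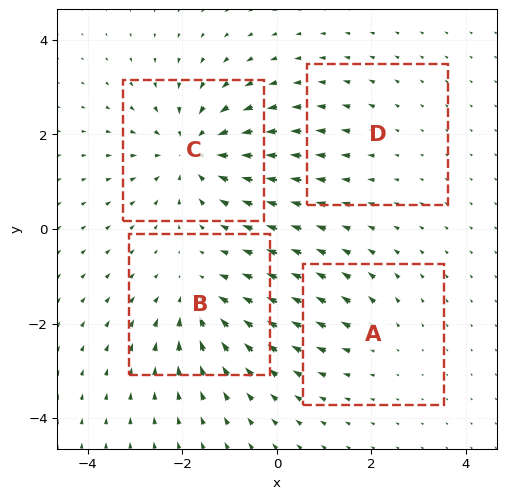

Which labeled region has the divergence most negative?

C

Divergence at each region's feature centre — A: about +3, B: about -5, C: about -7, D: about +2. Region C is most negative.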